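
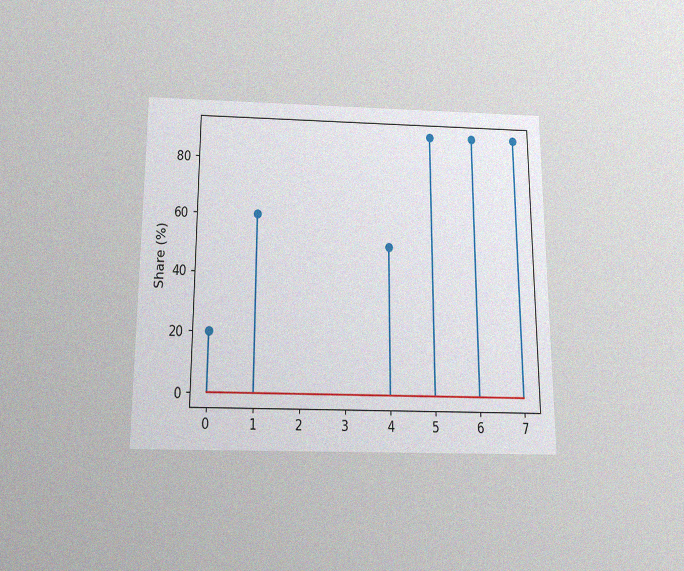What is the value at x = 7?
90%

The chart is viewed slightly from below, with some photo noise. The stem at x=7 reaches 90%.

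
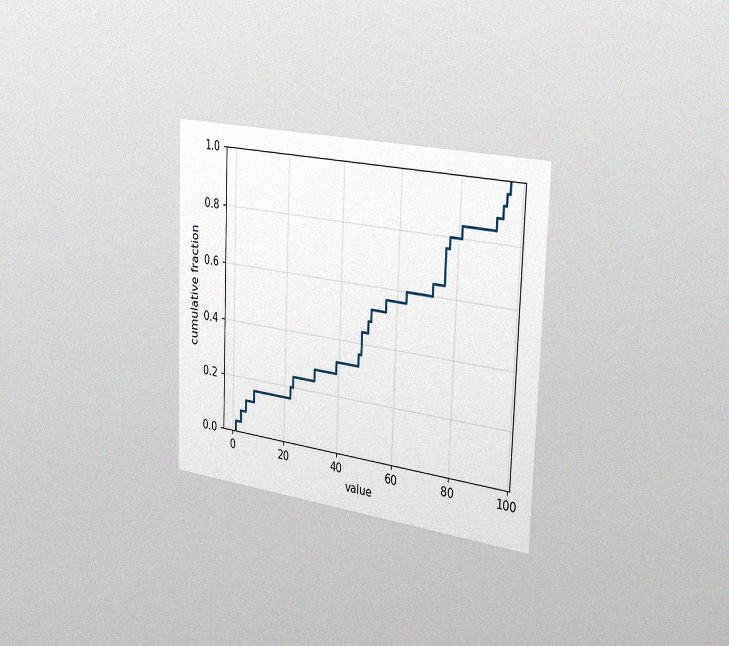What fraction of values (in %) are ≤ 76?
The chart is tilted about 2° clockwise and viewed slightly from the right, with some photo noise. At x=76 the ECDF step is at 76%.

76%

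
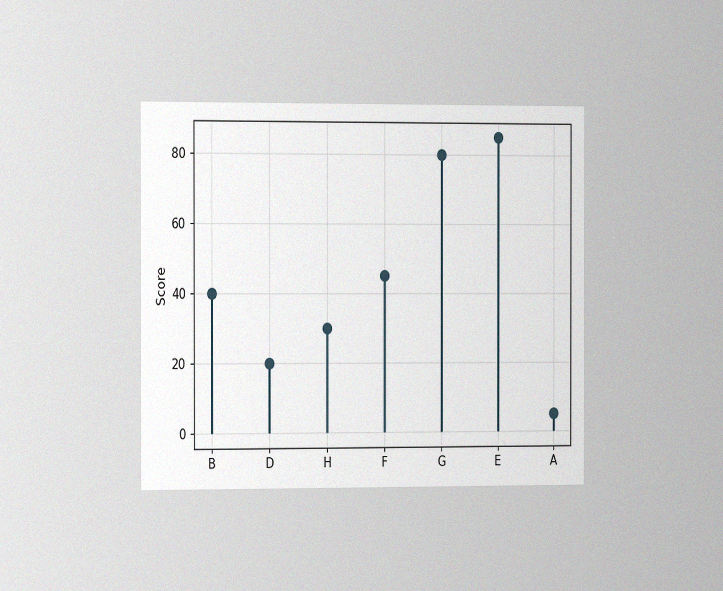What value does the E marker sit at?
The chart is viewed slightly from the left, with some photo noise. The E marker sits at 85.

85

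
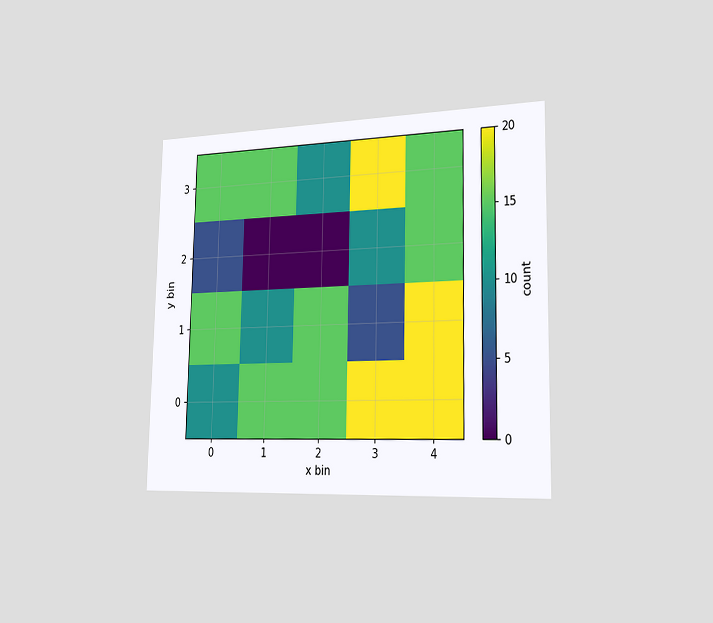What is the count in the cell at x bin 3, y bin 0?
The chart is viewed slightly from the right. Matching the cell (3, 0) against the colorbar gives 20.

20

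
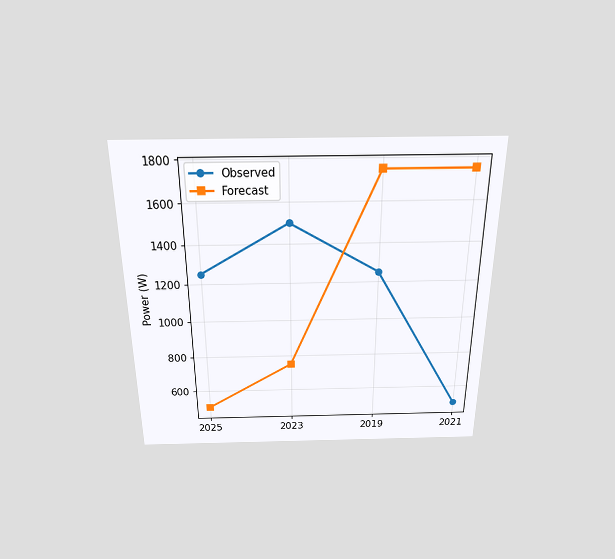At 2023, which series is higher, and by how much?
Observed, by 750W

The chart is viewed slightly from above. At 2023, Observed sits above the other line by 750W.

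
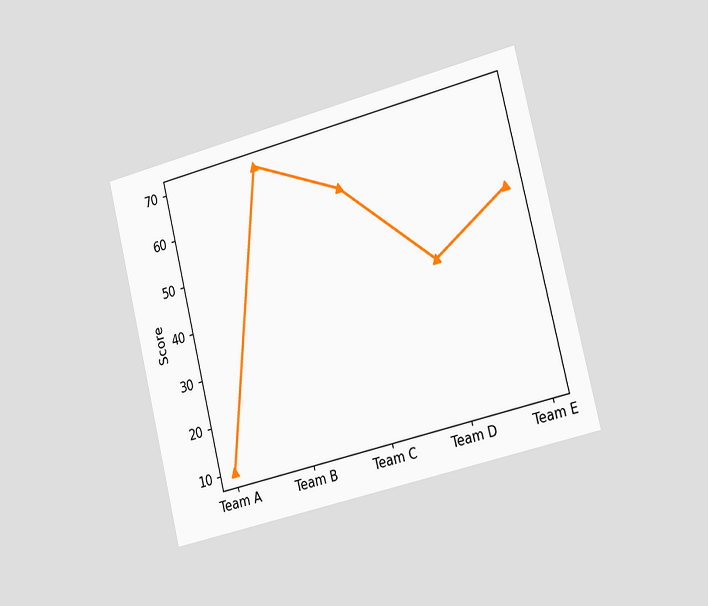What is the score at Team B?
70

The chart is tilted about 14° counter-clockwise and viewed slightly from the right. At Team B, the line is at 70.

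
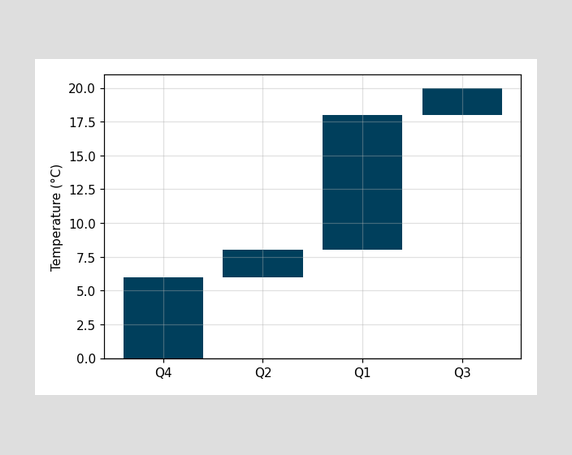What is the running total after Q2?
After Q2 the running total reaches 8°C.

8°C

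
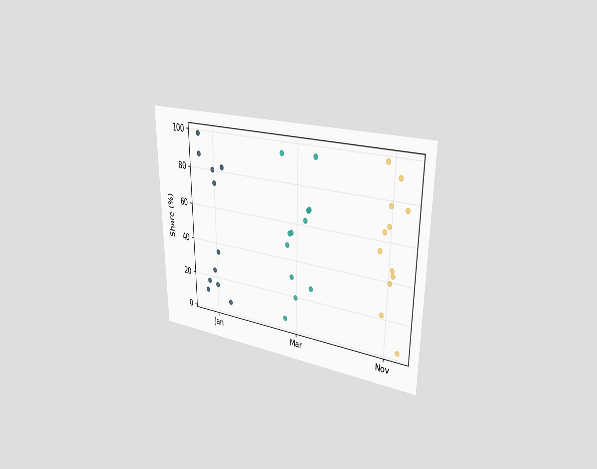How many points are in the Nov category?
12

The chart is viewed slightly from the right. Counting the markers in the Nov column gives 12.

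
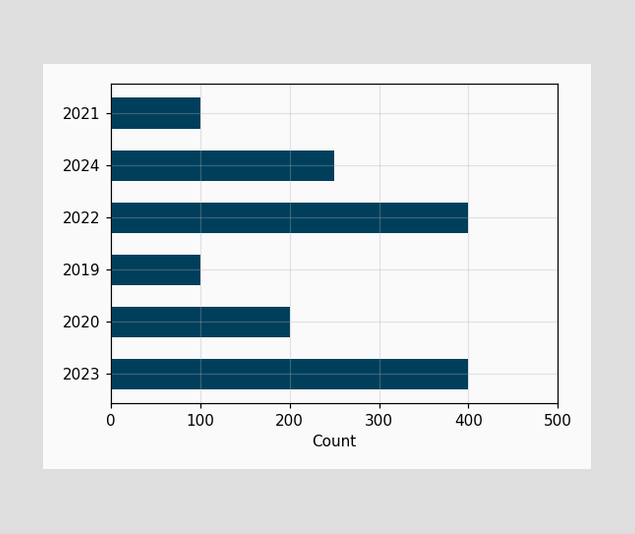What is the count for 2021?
100

Reading along the chart's x-axis, the 2021 bar reaches 100.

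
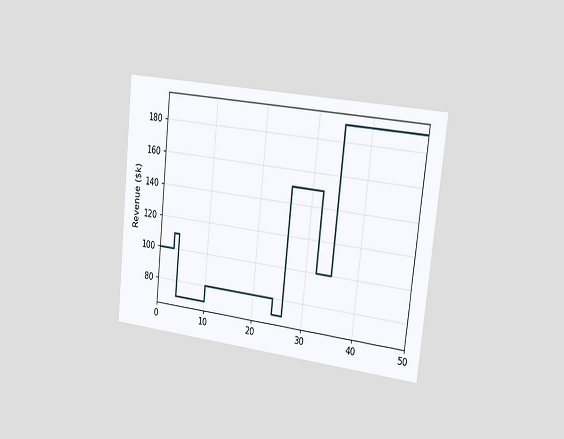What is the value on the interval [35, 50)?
$190k

The chart is tilted about 6° clockwise and viewed slightly from the right. On [35, 50) the step sits at $190k.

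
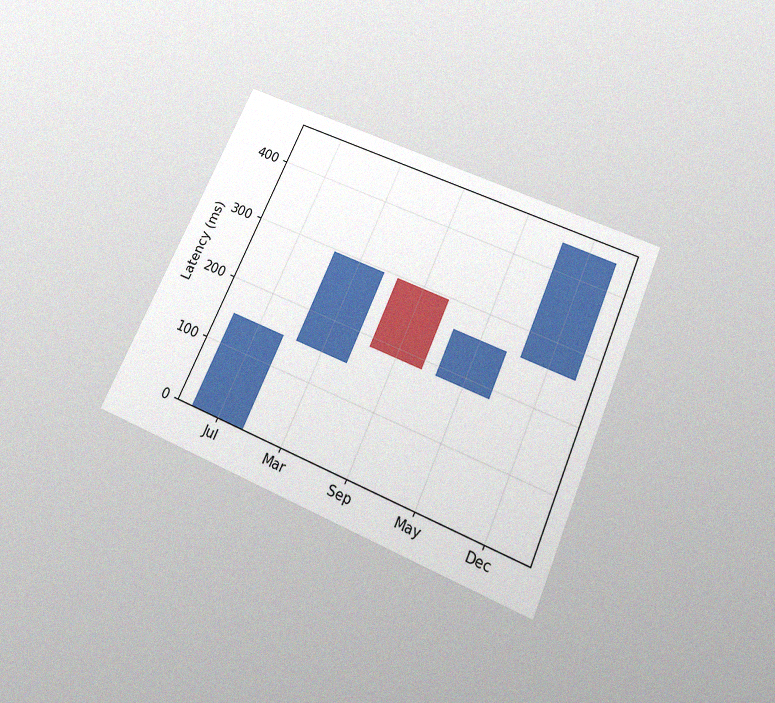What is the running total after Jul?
148ms

The chart is tilted about 24° clockwise and viewed slightly from below, with some photo noise. After Jul the running total reaches 148ms.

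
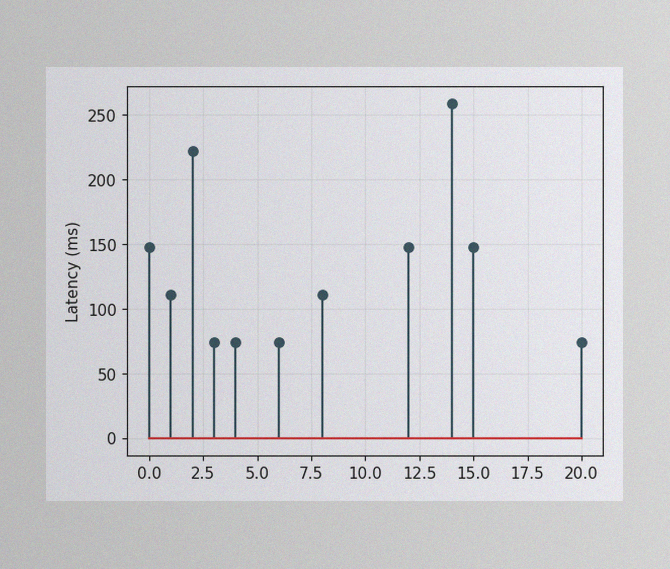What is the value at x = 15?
The image has some photo noise and uneven lighting. The stem at x=15 reaches 148ms.

148ms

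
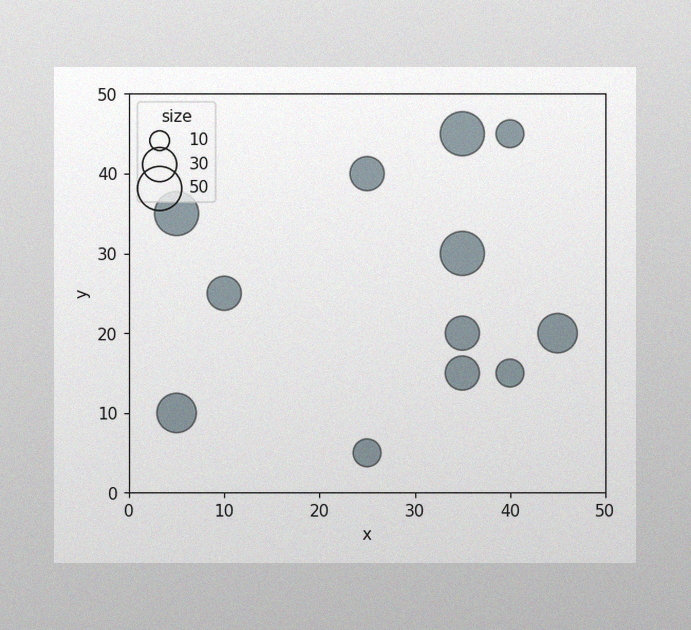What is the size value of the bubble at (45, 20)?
40

The image has some photo noise and uneven lighting. Matching the bubble at (45, 20) against the size legend gives 40.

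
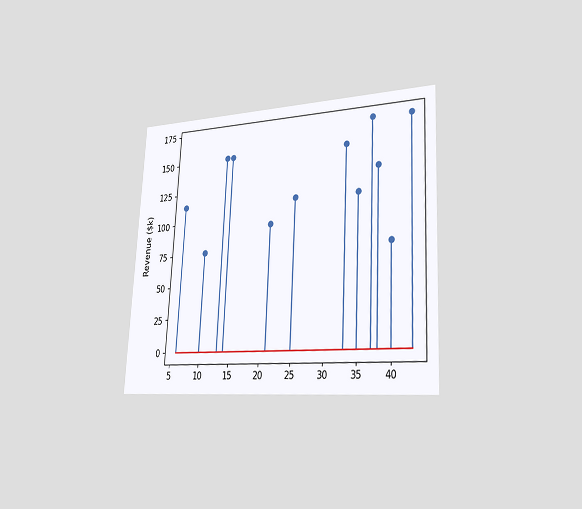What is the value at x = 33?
$152k

The chart is tilted about 3° clockwise and viewed slightly from the right. The stem at x=33 reaches $152k.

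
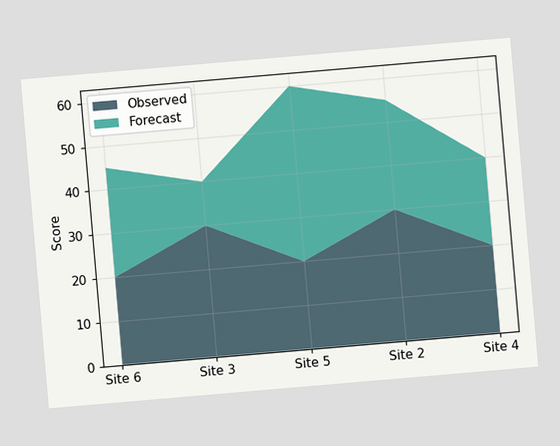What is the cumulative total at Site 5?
The chart is tilted about 5° counter-clockwise. The stacked total at Site 5 reaches 60.

60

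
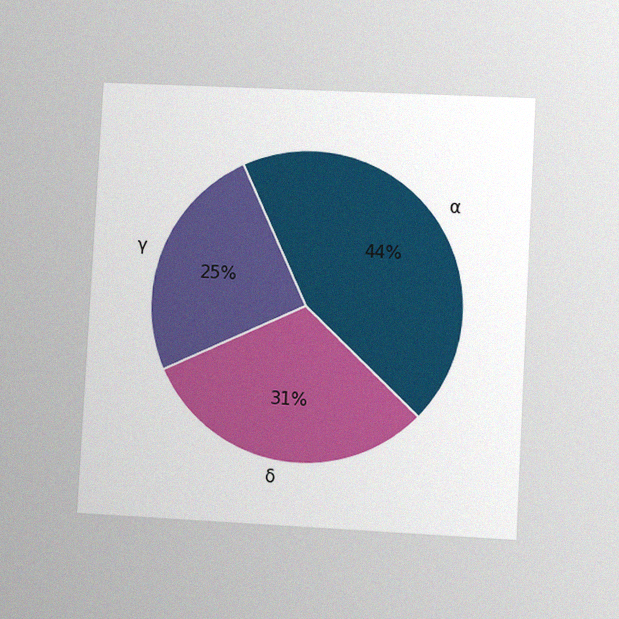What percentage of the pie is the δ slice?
The chart is tilted about 3° clockwise and viewed at a slight angle, with some photo noise. The δ slice takes up 31% of the pie.

31%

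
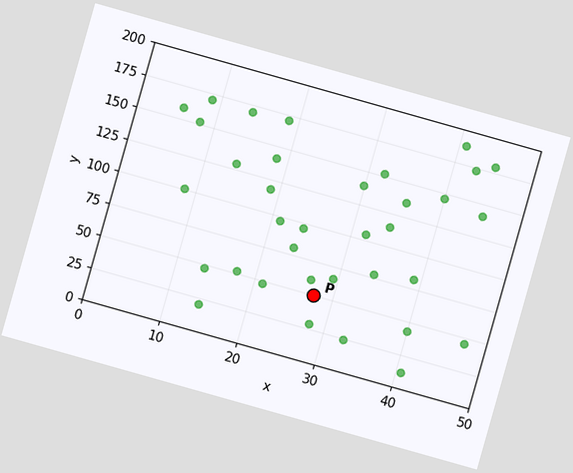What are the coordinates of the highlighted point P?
The chart is tilted about 16° clockwise. Following the gridlines from P to each axis, P sits at (27.5, 50).

(27.5, 50)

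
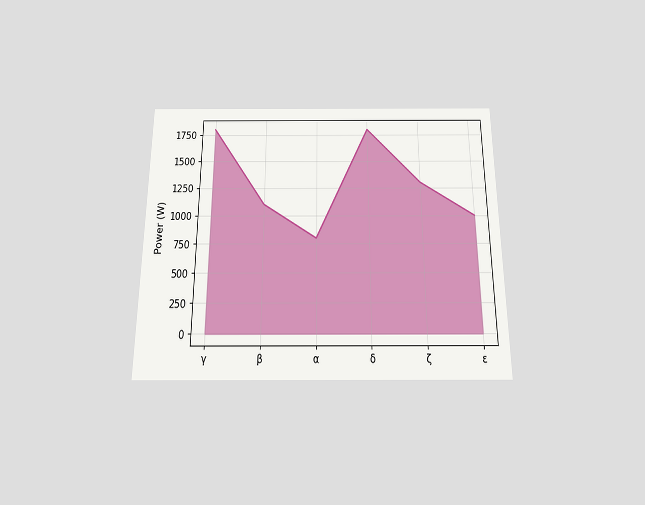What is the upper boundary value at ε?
The chart is viewed slightly from below. At ε the upper boundary is at 1000W.

1000W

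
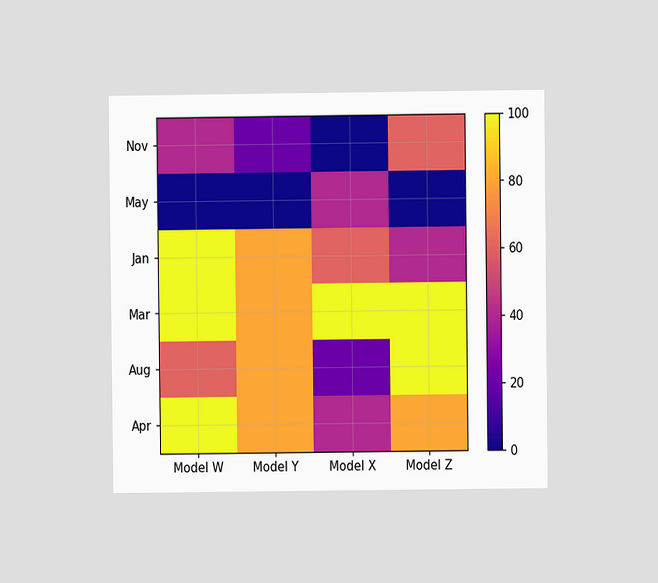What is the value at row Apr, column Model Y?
80

The chart is viewed at a slight angle. Matching cell (Apr, Model Y) against the colorbar gives 80.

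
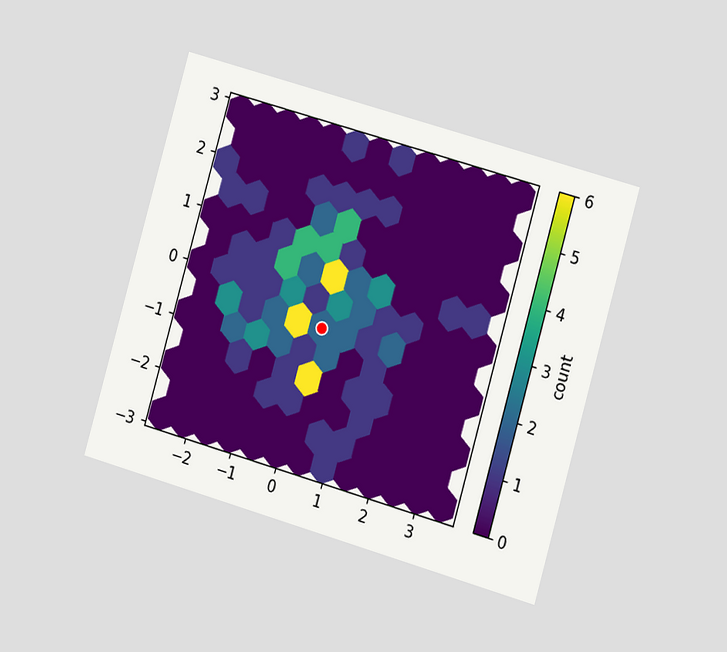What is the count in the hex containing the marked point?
2

The chart is tilted about 16° clockwise and viewed slightly from the right. The marked hex reads 2 on the colorbar.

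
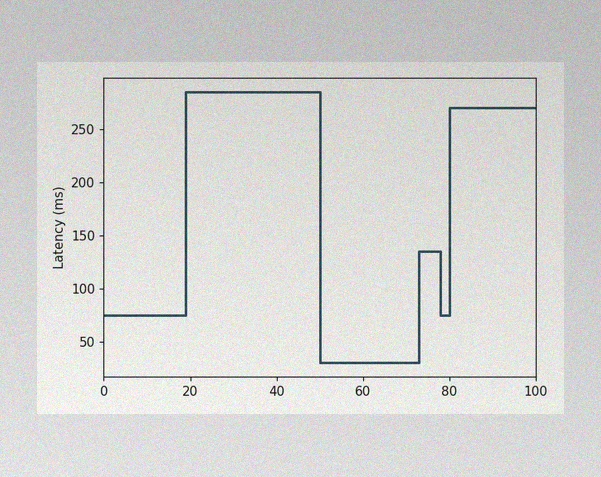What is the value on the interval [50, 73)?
The image has some photo noise and uneven lighting. On [50, 73) the step sits at 30ms.

30ms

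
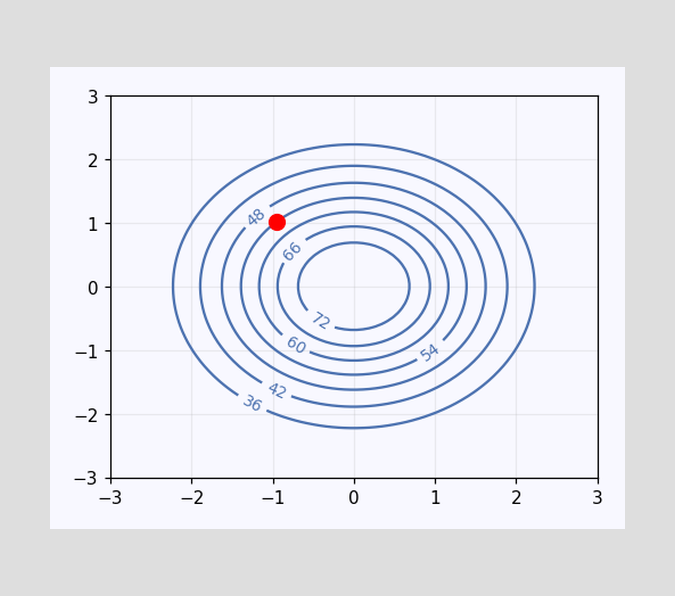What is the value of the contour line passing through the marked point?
54

The marked point sits on the contour labelled 54.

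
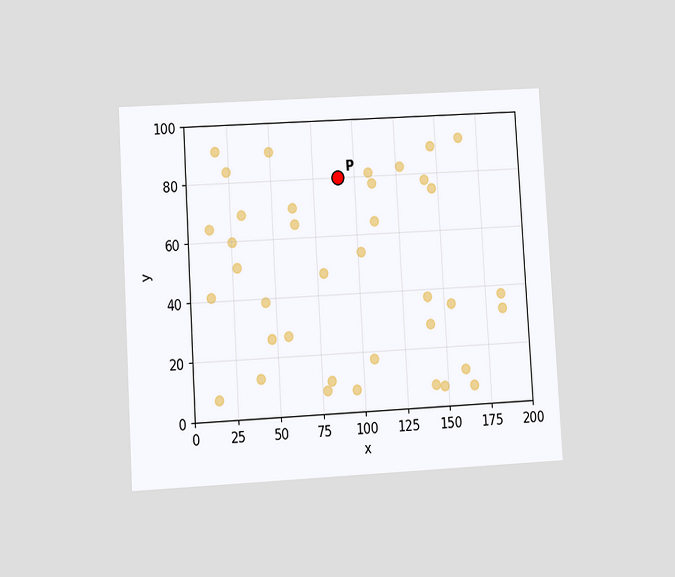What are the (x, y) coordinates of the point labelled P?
The chart is tilted about 3° counter-clockwise and viewed at a slight angle. Following the gridlines from P to each axis, P sits at (90, 80).

(90, 80)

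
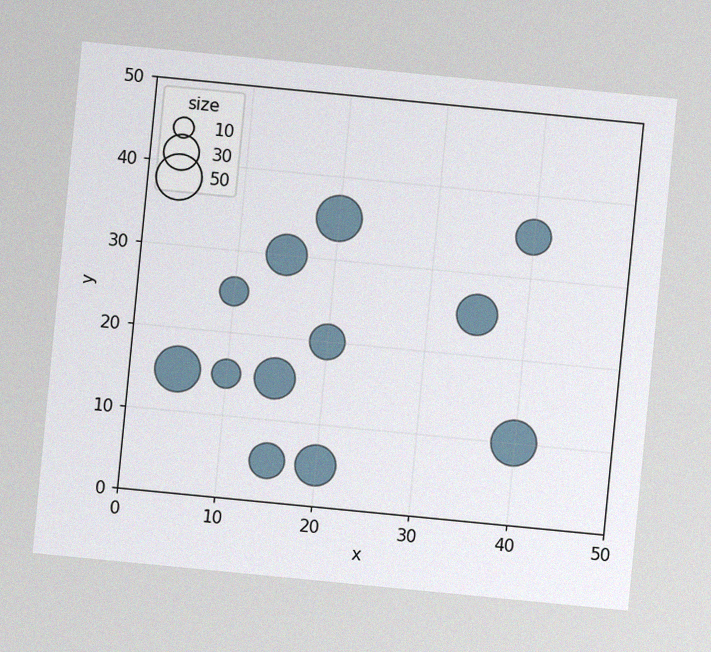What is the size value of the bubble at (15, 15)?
The chart is tilted about 6° clockwise, with some photo noise. Matching the bubble at (15, 15) against the size legend gives 40.

40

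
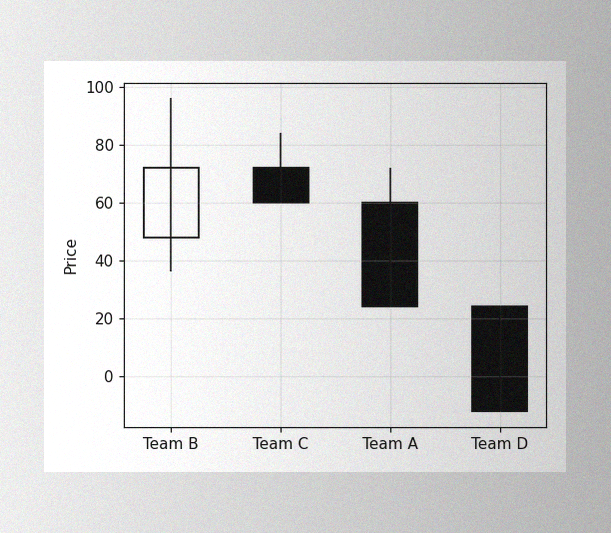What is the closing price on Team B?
72

The image has some photo noise and uneven lighting. The Team B candle closes at 72.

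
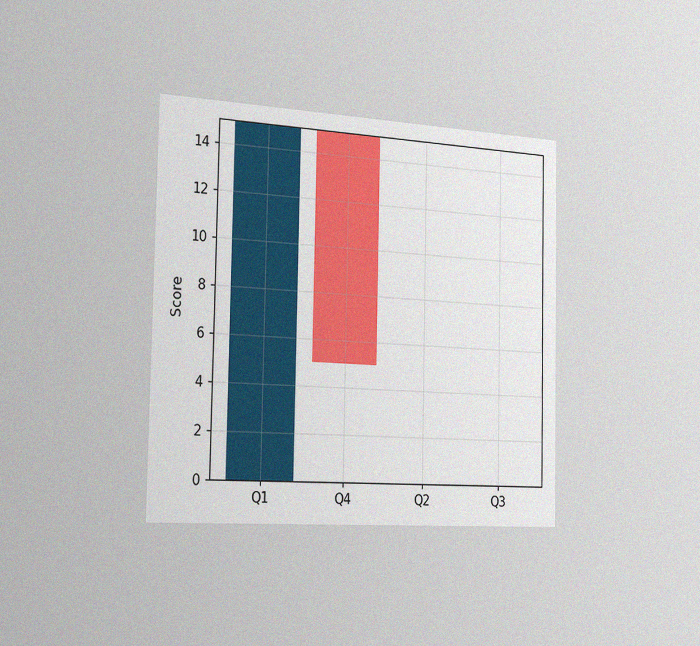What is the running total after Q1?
15

The chart is viewed slightly from the left, with some photo noise. After Q1 the running total reaches 15.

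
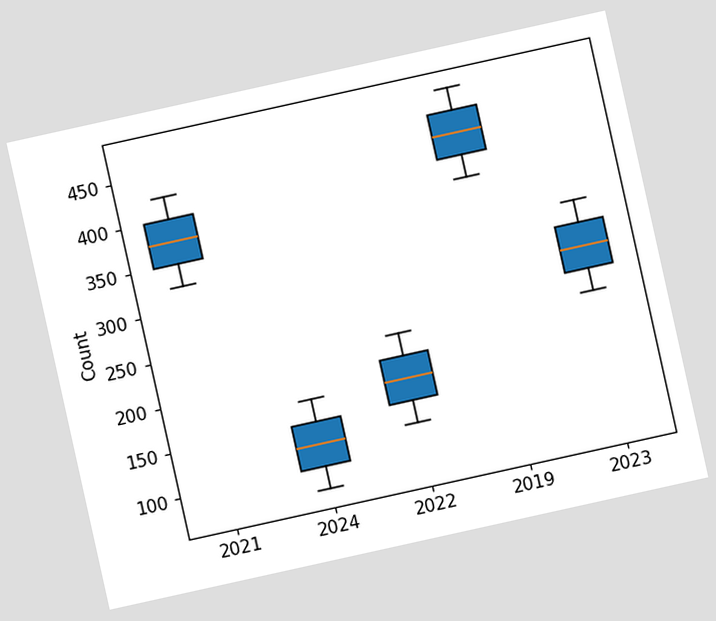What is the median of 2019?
425

The chart is tilted about 12° counter-clockwise. The median line in the 2019 box sits at 425.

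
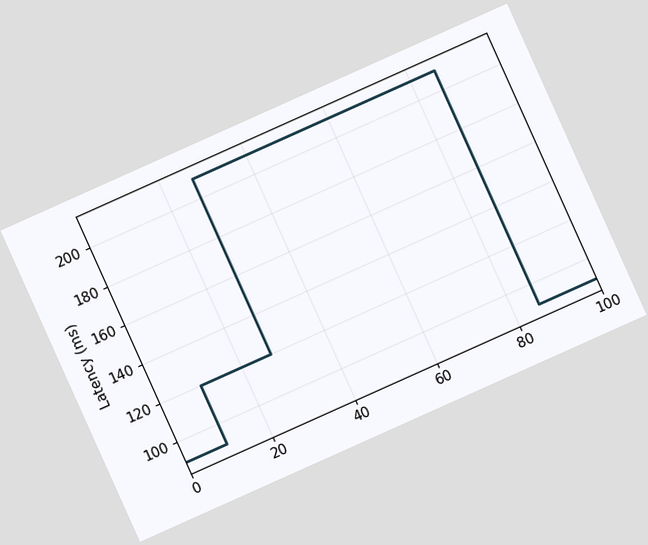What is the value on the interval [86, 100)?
90ms

The chart is tilted about 24° counter-clockwise. On [86, 100) the step sits at 90ms.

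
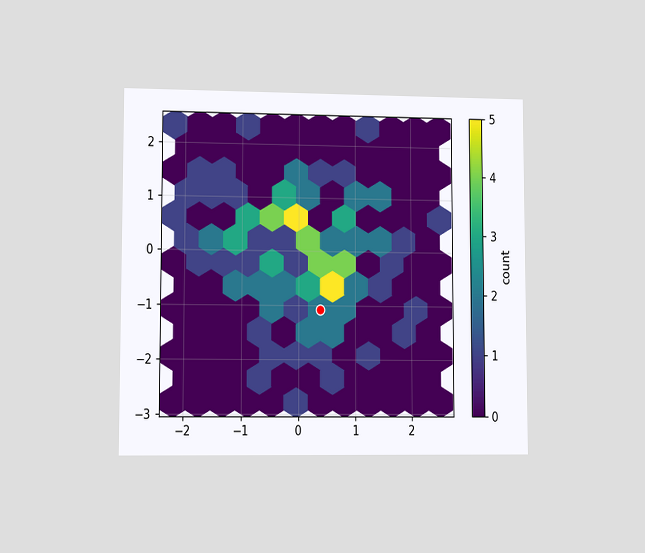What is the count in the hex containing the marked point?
The chart is viewed at a slight angle. The marked hex reads 2 on the colorbar.

2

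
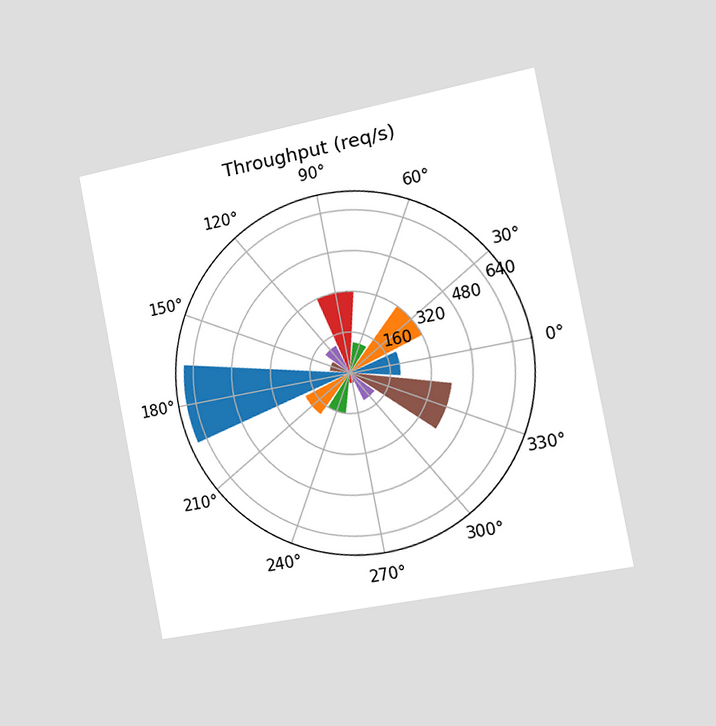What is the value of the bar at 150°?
80req/s

The chart is tilted about 11° counter-clockwise and viewed slightly from the right. The bar at 150° reaches 80req/s on the radial axis.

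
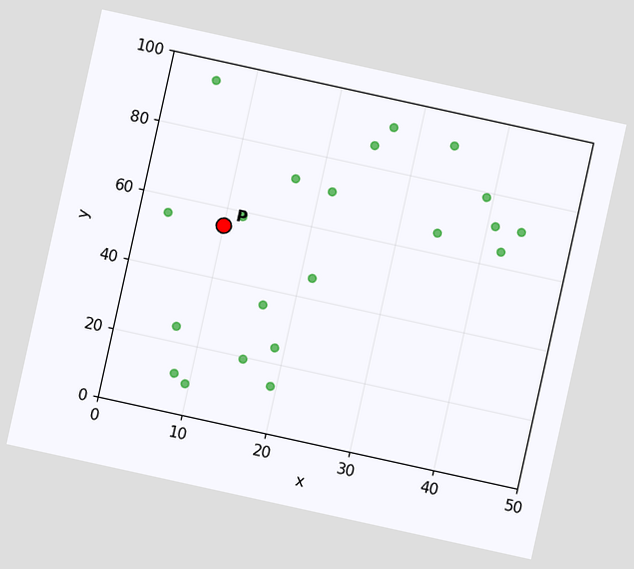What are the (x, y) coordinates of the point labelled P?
(10, 55)

The chart is tilted about 12° clockwise. Following the gridlines from P to each axis, P sits at (10, 55).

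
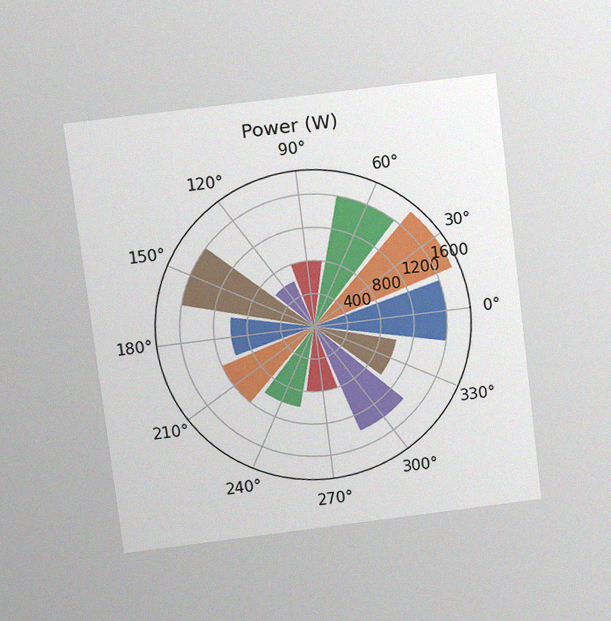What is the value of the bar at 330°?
The chart is tilted about 7° counter-clockwise and viewed at a slight angle, with some photo noise. The bar at 330° reaches 1000W on the radial axis.

1000W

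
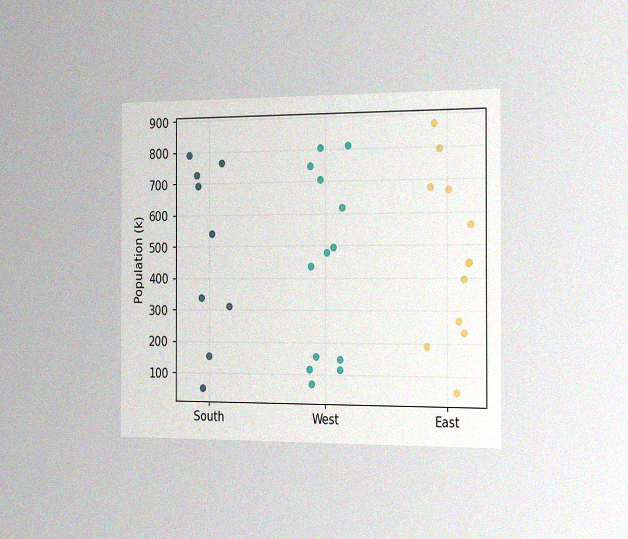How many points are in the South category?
The chart is viewed slightly from the right, with some photo noise. Counting the markers in the South column gives 9.

9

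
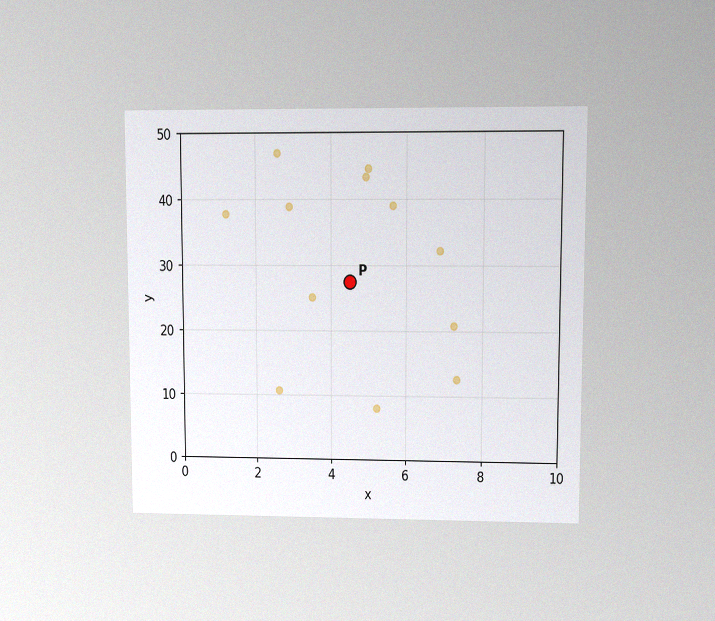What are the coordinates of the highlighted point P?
The chart is viewed at a slight angle, with some photo noise. Following the gridlines from P to each axis, P sits at (4.5, 27.5).

(4.5, 27.5)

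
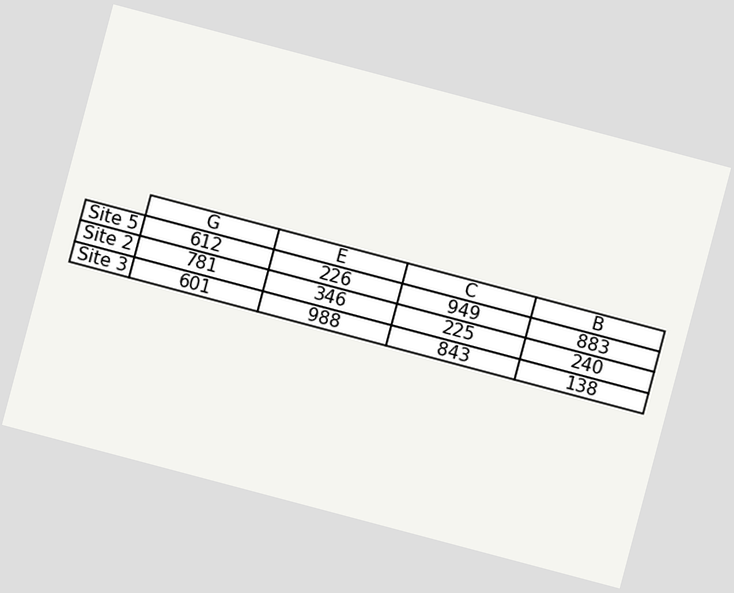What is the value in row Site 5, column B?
The chart is tilted about 15° clockwise. The (Site 5, B) cell reads 883.

883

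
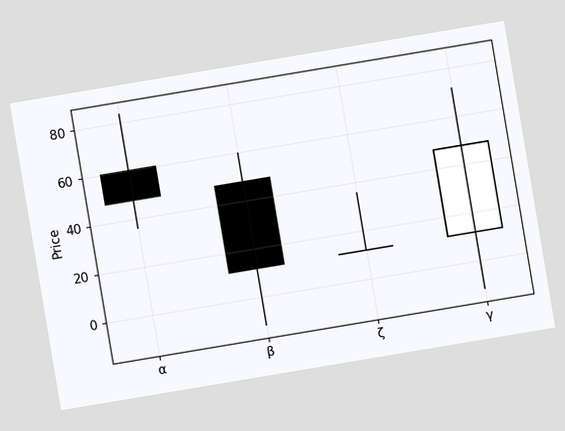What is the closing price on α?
48

The chart is tilted about 10° counter-clockwise. The α candle closes at 48.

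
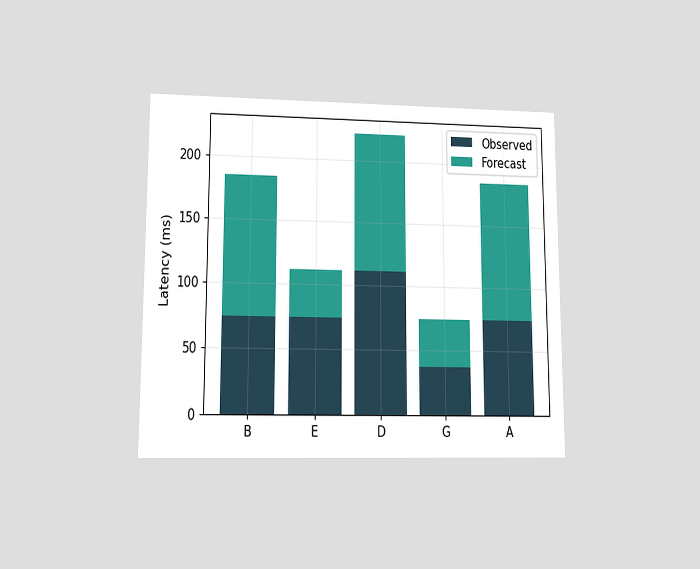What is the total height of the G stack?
The chart is viewed at a slight angle. The G stack's top reaches 74ms on the y-axis.

74ms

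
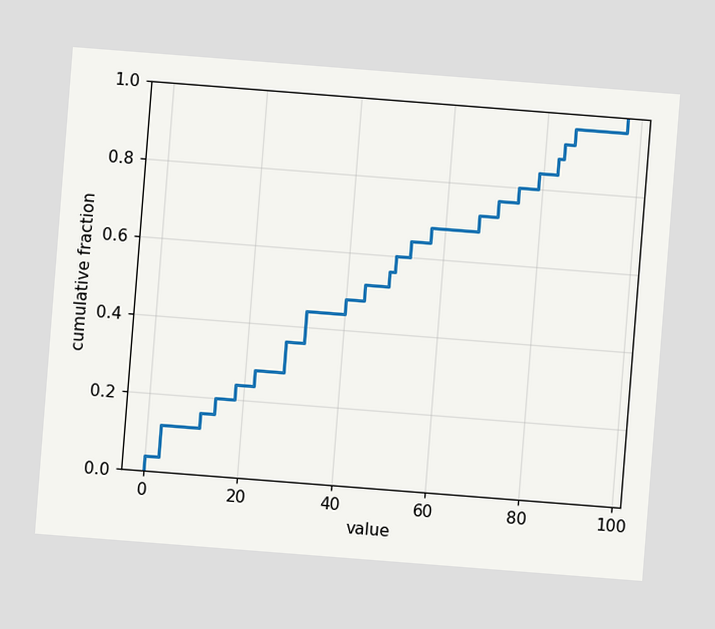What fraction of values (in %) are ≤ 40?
The chart is tilted about 4° clockwise. At x=40 the ECDF step is at 48%.

48%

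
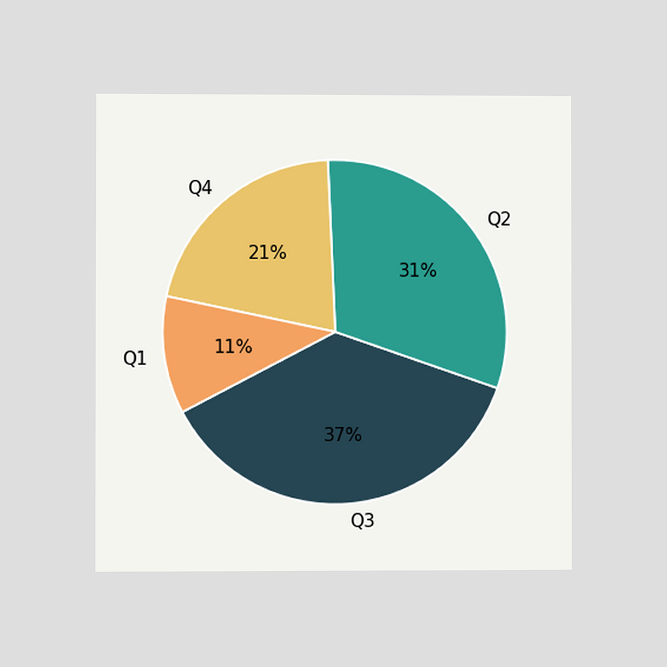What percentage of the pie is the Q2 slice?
31%

The chart is viewed at a slight angle. The Q2 slice takes up 31% of the pie.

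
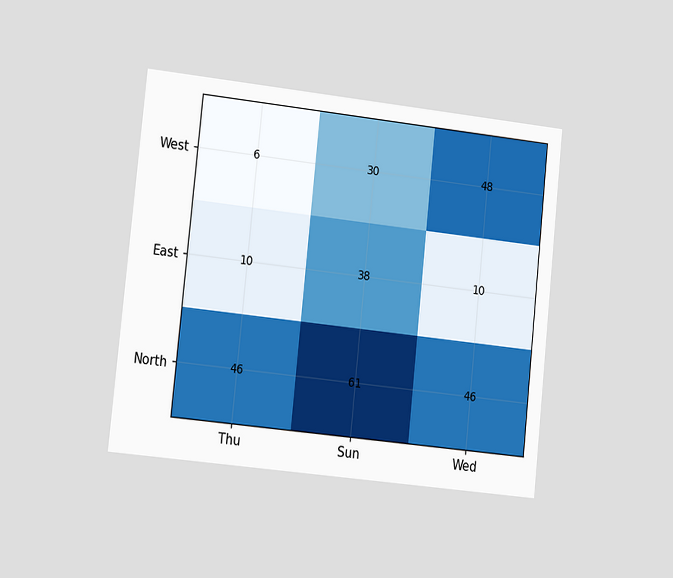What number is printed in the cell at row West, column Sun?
30

The chart is tilted about 6° clockwise and viewed at a slight angle. The (West, Sun) cell reads 30.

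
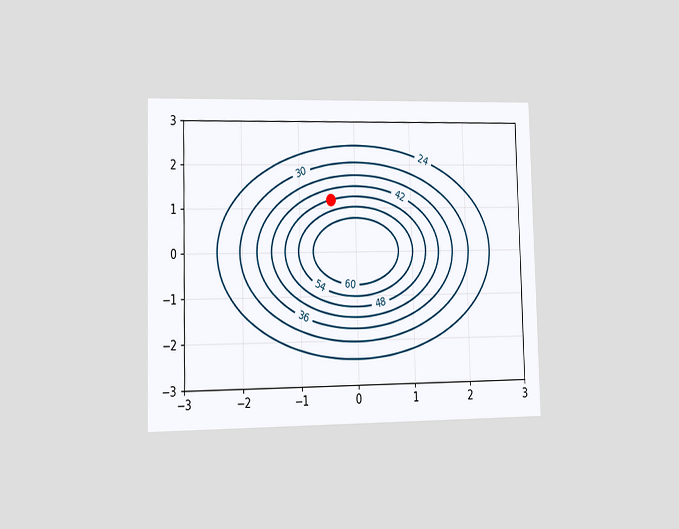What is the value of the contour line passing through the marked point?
48

The chart is viewed slightly from the left. The marked point sits on the contour labelled 48.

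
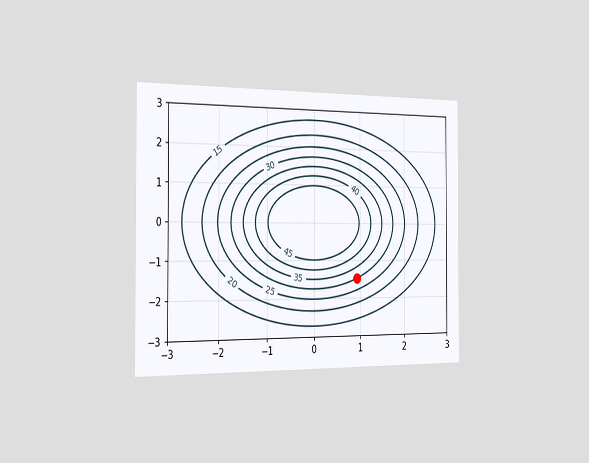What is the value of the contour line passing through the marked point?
The chart is viewed slightly from the left. The marked point sits on the contour labelled 30.

30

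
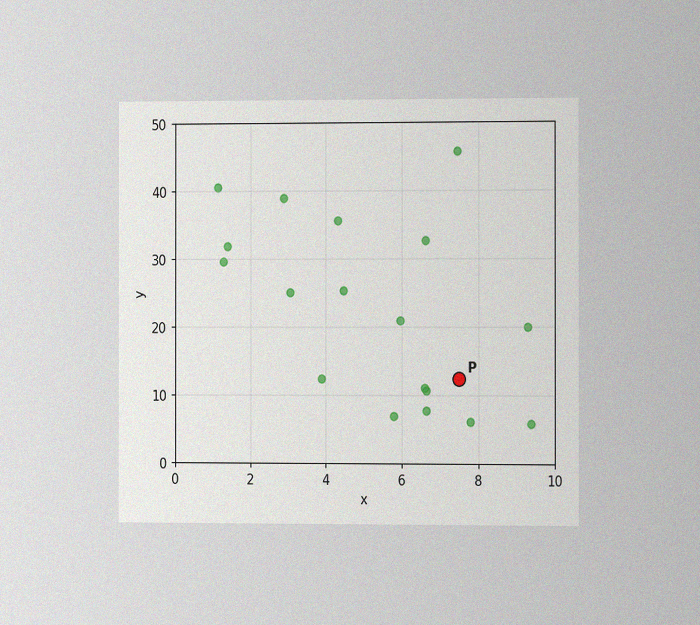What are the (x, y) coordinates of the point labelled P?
The chart is viewed slightly from the right, with some photo noise. Following the gridlines from P to each axis, P sits at (7.5, 12.5).

(7.5, 12.5)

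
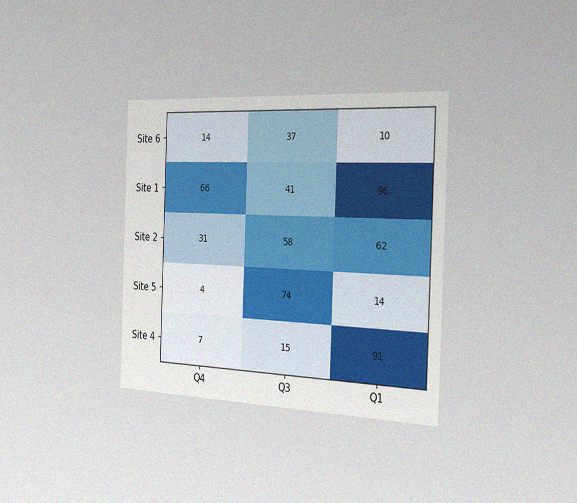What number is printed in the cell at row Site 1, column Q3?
The chart is tilted about 2° clockwise and viewed slightly from the right, with some photo noise. The (Site 1, Q3) cell reads 41.

41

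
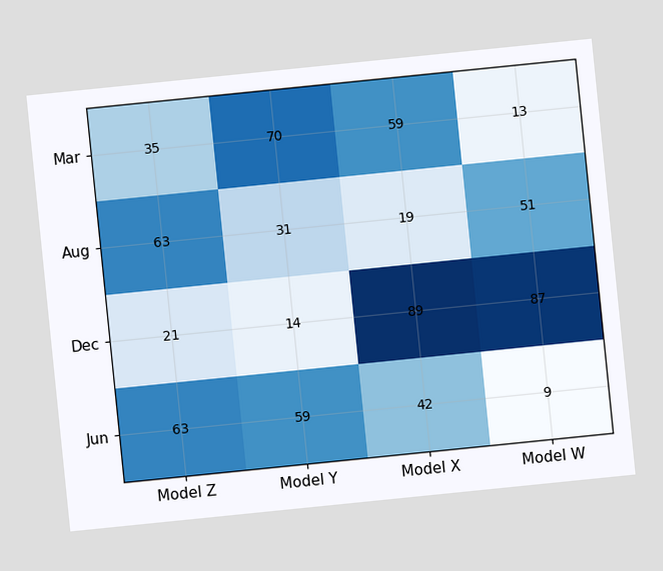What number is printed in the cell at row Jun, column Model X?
The chart is tilted about 6° counter-clockwise. The (Jun, Model X) cell reads 42.

42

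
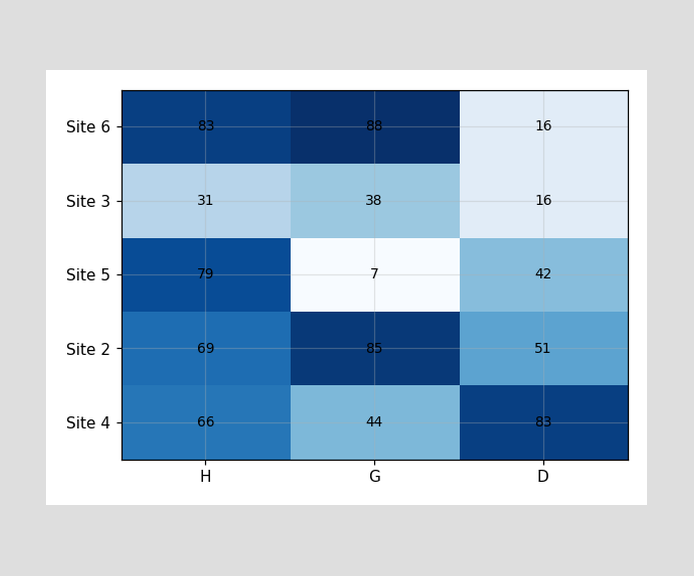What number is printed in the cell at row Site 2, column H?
69

The (Site 2, H) cell reads 69.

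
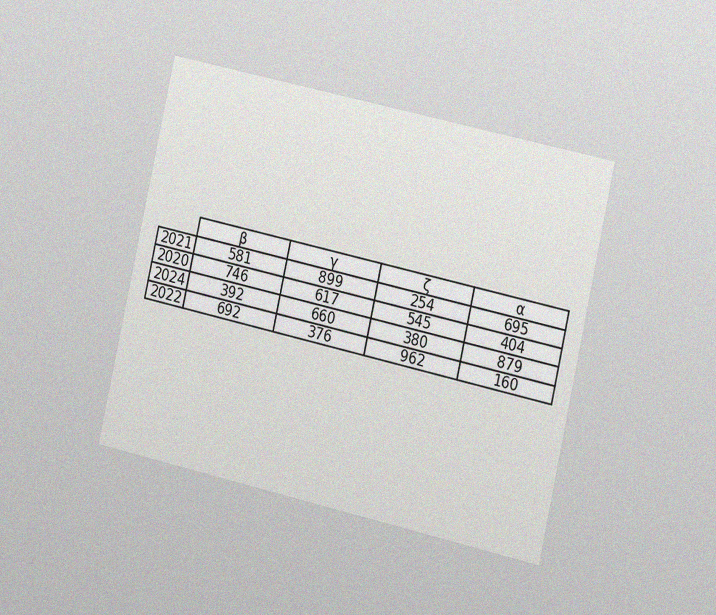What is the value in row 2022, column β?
692

The chart is tilted about 13° clockwise and viewed slightly from the right, with some photo noise. The (2022, β) cell reads 692.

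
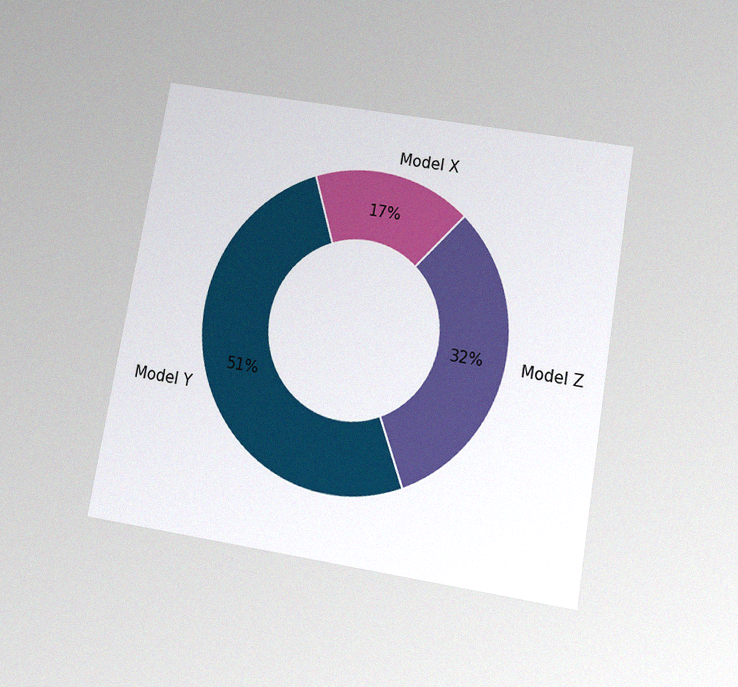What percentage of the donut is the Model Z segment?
The chart is tilted about 10° clockwise and viewed slightly from below, with some photo noise. The Model Z segment takes up 32% of the ring.

32%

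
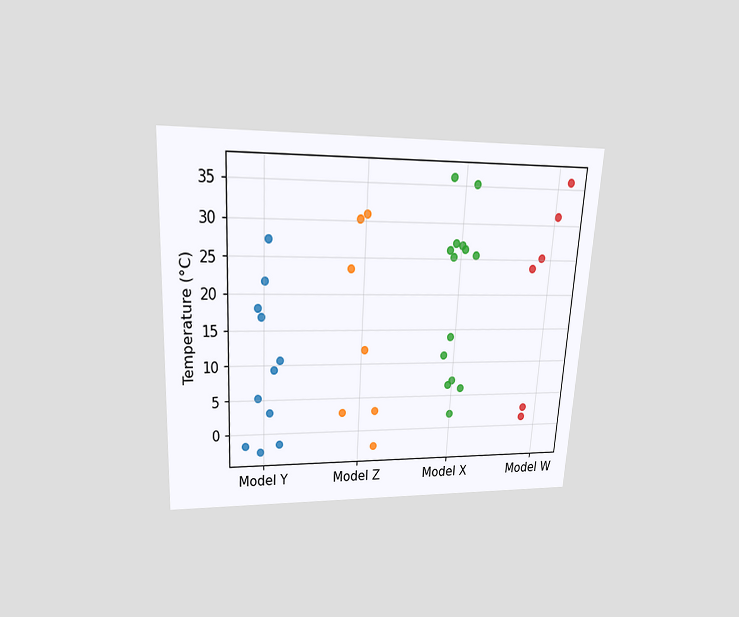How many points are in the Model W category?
6

The chart is tilted about 3° clockwise and viewed slightly from above. Counting the markers in the Model W column gives 6.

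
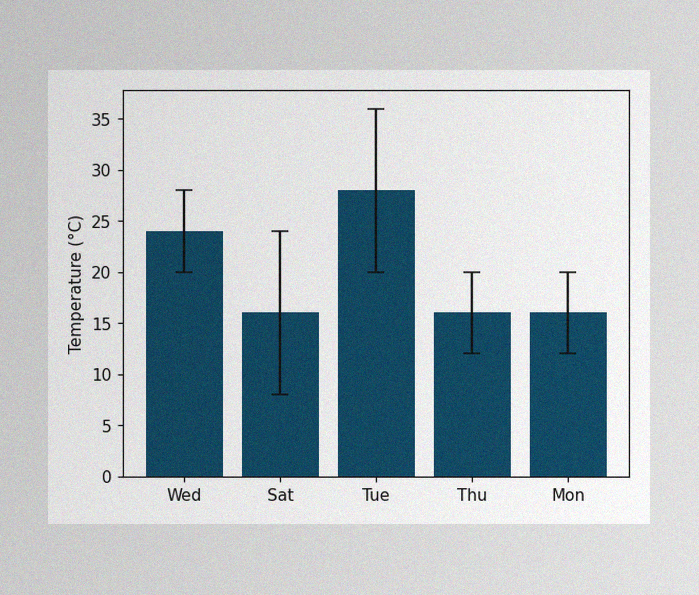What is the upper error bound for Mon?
The image has some photo noise and uneven lighting. The Mon bar's upper whisker reaches 20°C.

20°C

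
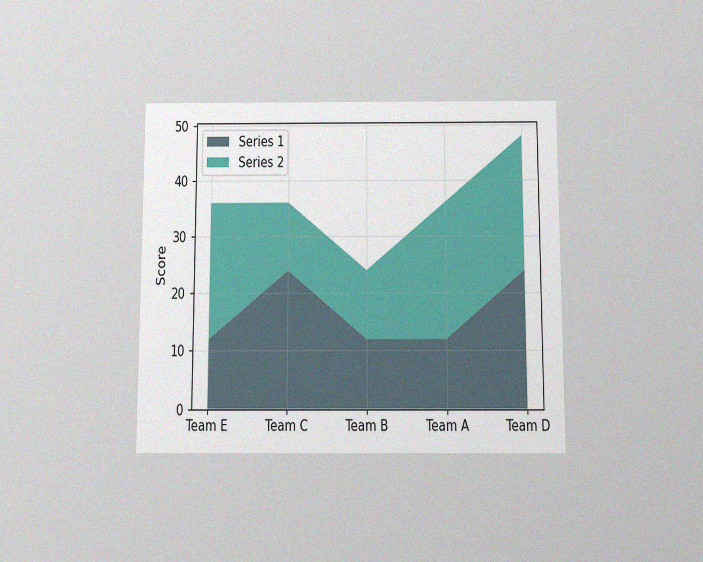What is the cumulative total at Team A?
36

The chart is viewed slightly from below, with some photo noise. The stacked total at Team A reaches 36.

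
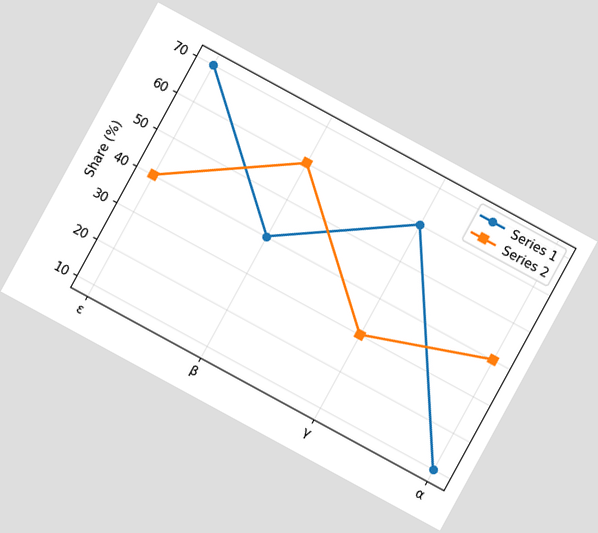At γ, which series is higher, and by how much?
Series 1, by 30%

The chart is tilted about 29° clockwise. At γ, Series 1 sits above the other line by 30%.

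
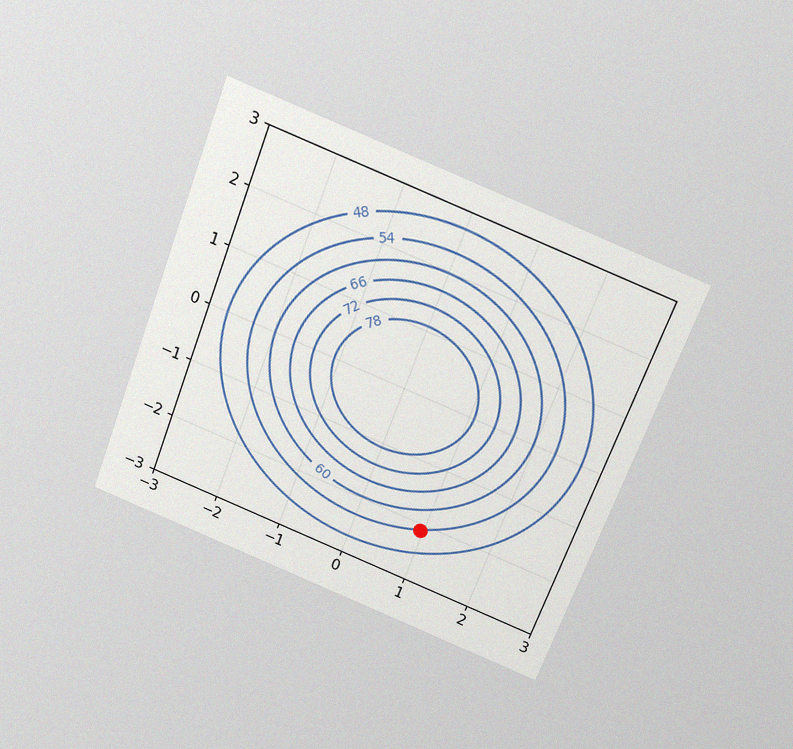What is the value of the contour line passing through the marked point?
54

The chart is tilted about 21° clockwise and viewed slightly from above, with some photo noise. The marked point sits on the contour labelled 54.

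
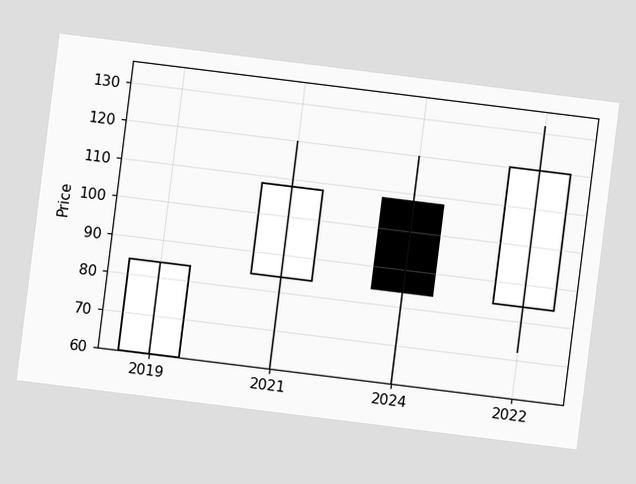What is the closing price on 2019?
84

The chart is tilted about 7° clockwise. The 2019 candle closes at 84.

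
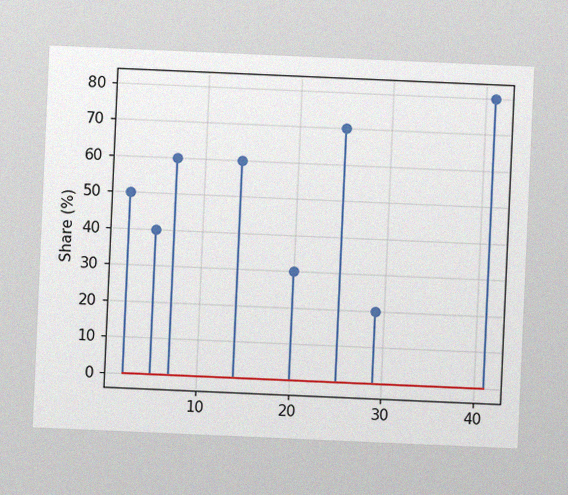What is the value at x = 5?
40%

The chart is tilted about 3° clockwise, with some photo noise. The stem at x=5 reaches 40%.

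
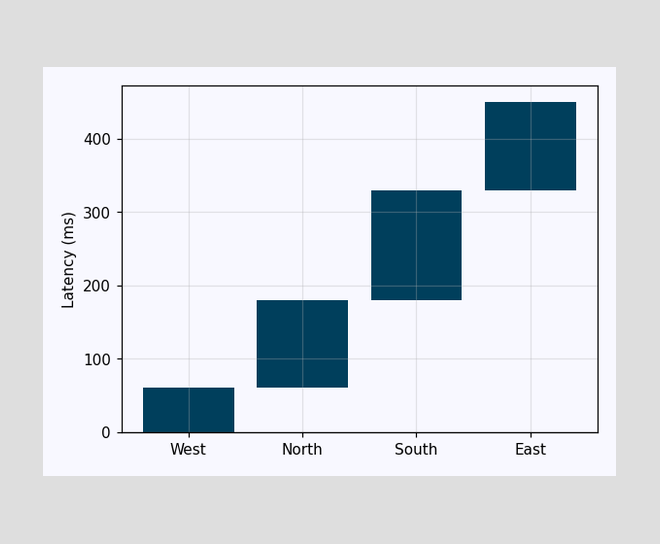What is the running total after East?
After East the running total reaches 450ms.

450ms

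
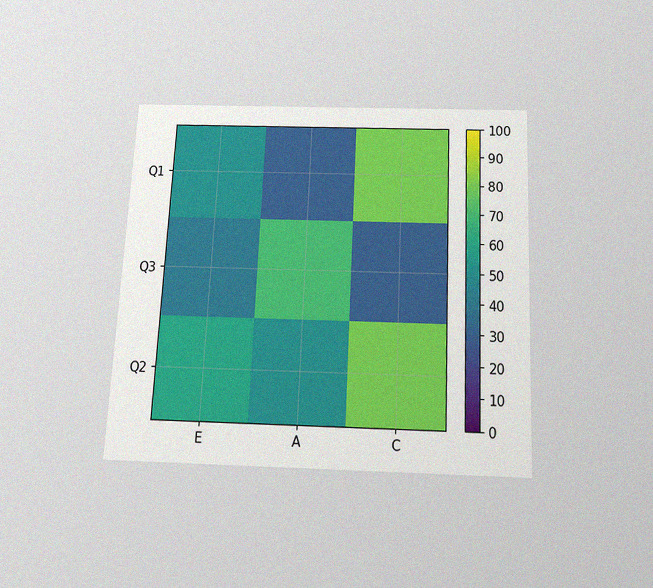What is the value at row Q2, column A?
The chart is tilted about 3° clockwise and viewed slightly from below, with some photo noise. Matching cell (Q2, A) against the colorbar gives 50.

50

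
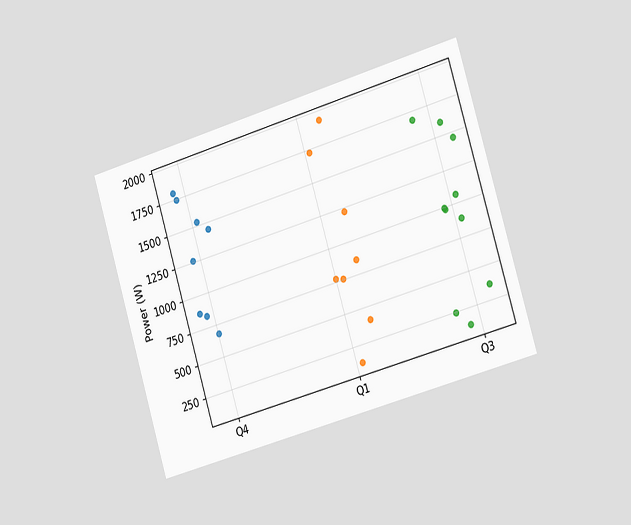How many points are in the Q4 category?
The chart is tilted about 17° counter-clockwise and viewed slightly from the right. Counting the markers in the Q4 column gives 8.

8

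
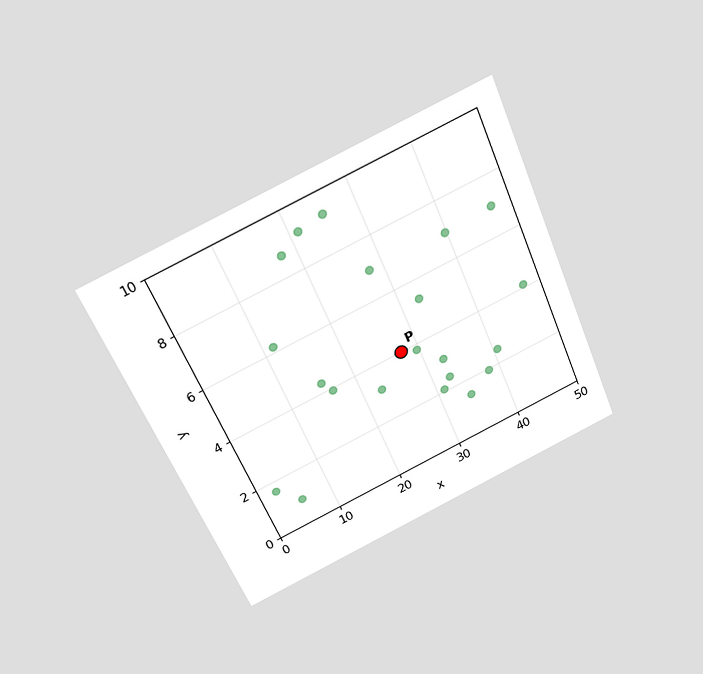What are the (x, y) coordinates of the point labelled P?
(27.5, 4)

The chart is tilted about 23° counter-clockwise and viewed slightly from above. Following the gridlines from P to each axis, P sits at (27.5, 4).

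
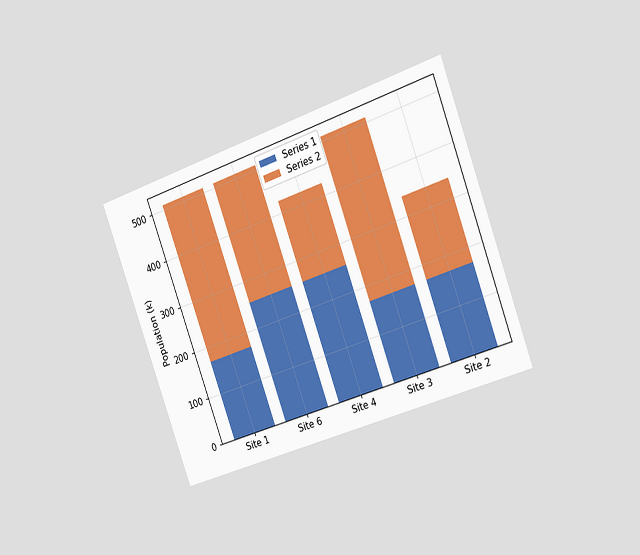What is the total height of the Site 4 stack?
The chart is tilted about 20° counter-clockwise and viewed slightly from the right. The Site 4 stack's top reaches 425k on the y-axis.

425k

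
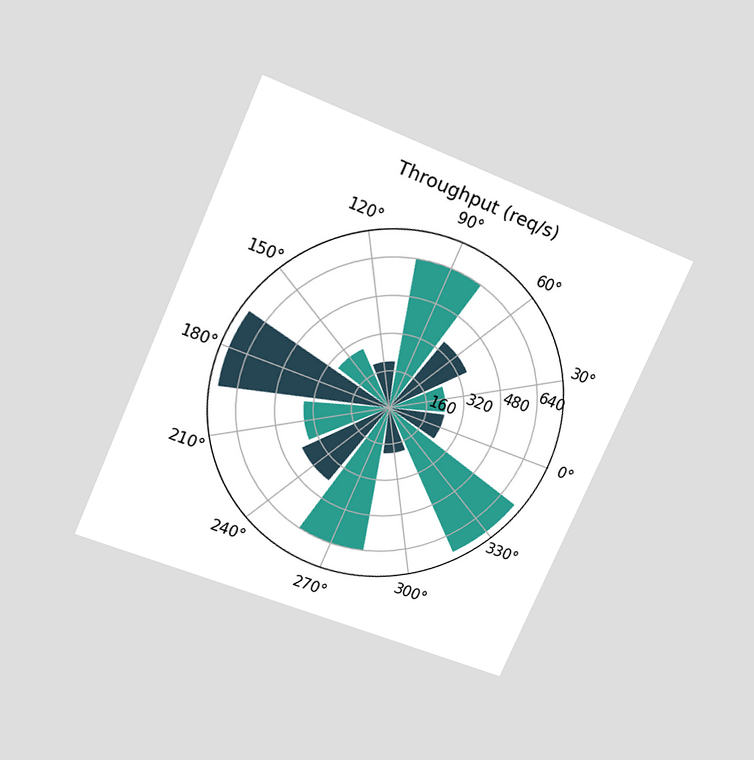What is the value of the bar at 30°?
The chart is tilted about 24° clockwise and viewed slightly from above. The bar at 30° reaches 240req/s on the radial axis.

240req/s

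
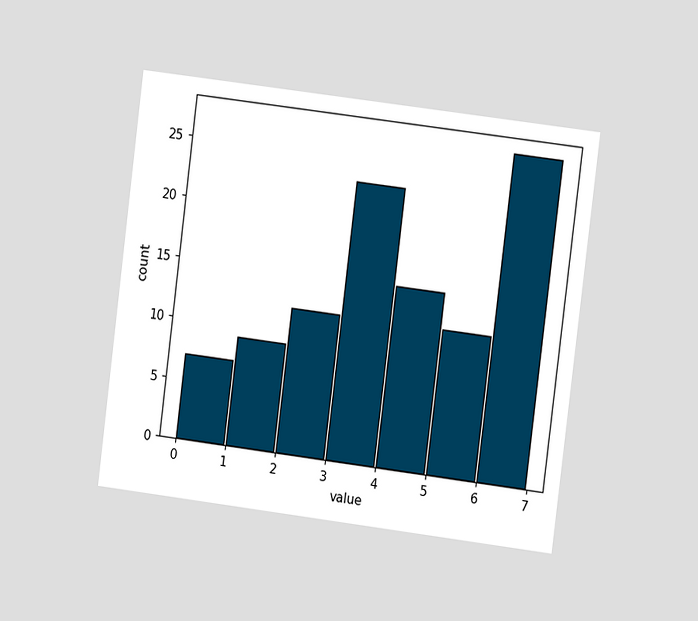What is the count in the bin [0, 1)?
The chart is tilted about 7° clockwise and viewed at a slight angle. The [0, 1) bin has height 7.

7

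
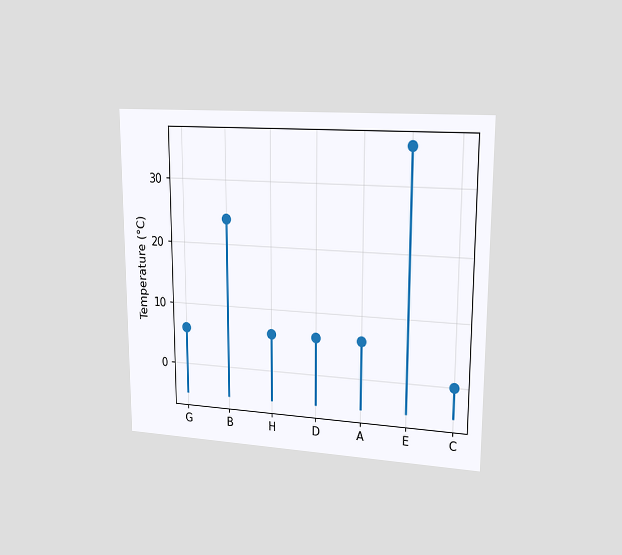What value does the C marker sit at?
0°C

The chart is viewed slightly from the right. The C marker sits at 0°C.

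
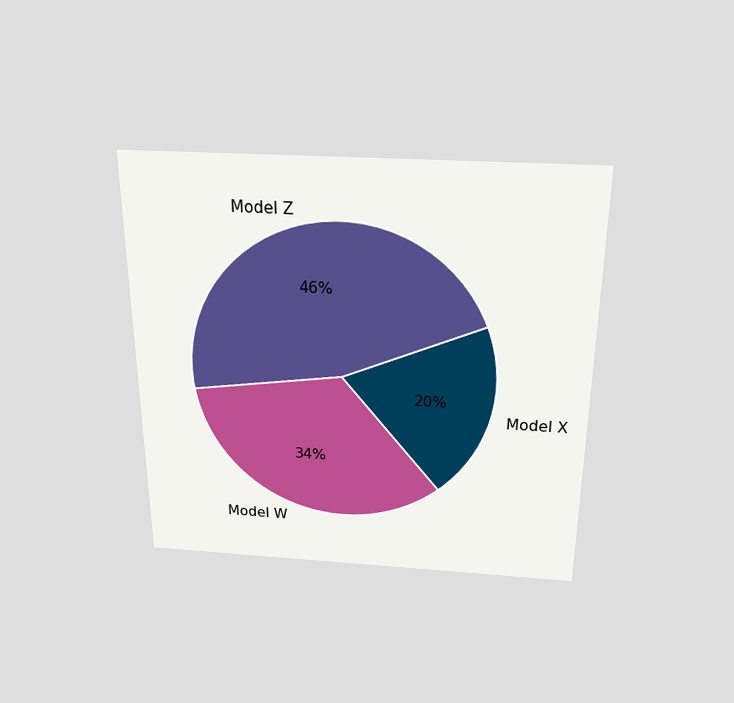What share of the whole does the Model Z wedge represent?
The chart is viewed slightly from above. The Model Z slice takes up 46% of the pie.

46%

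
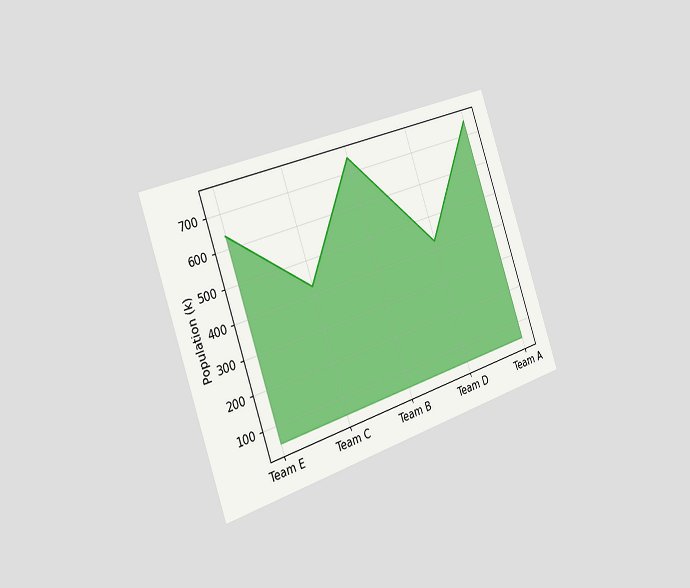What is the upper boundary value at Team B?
The chart is tilted about 19° counter-clockwise and viewed slightly from the left. At Team B the upper boundary is at 742k.

742k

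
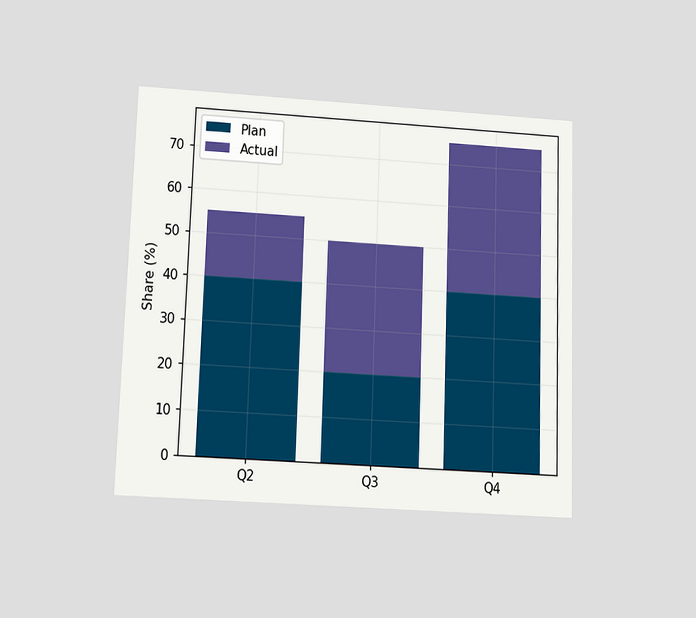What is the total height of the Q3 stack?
50%

The chart is viewed slightly from below. The Q3 stack's top reaches 50% on the y-axis.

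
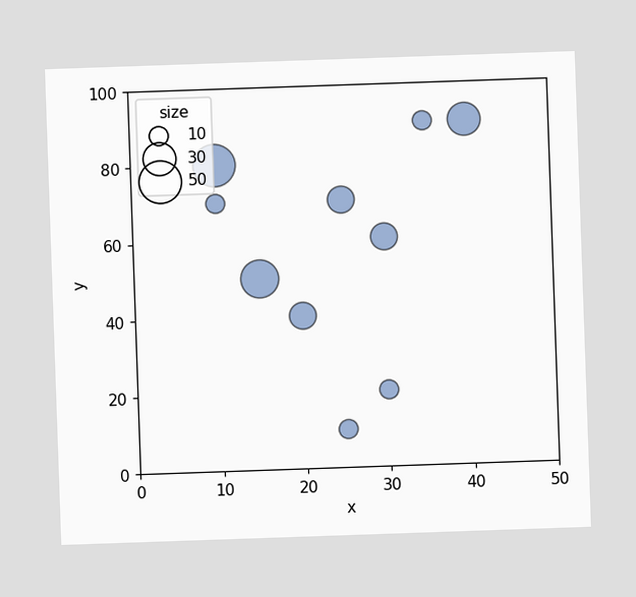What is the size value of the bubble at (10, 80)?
50

Matching the bubble at (10, 80) against the size legend gives 50.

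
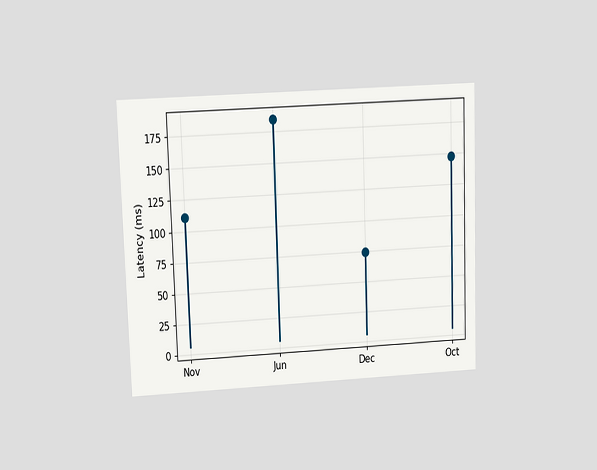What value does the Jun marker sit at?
185ms

The chart is tilted about 2° counter-clockwise and viewed at a slight angle. The Jun marker sits at 185ms.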